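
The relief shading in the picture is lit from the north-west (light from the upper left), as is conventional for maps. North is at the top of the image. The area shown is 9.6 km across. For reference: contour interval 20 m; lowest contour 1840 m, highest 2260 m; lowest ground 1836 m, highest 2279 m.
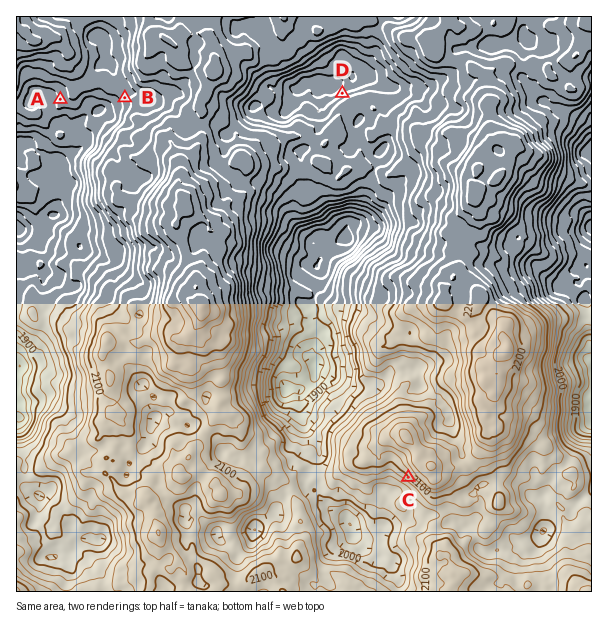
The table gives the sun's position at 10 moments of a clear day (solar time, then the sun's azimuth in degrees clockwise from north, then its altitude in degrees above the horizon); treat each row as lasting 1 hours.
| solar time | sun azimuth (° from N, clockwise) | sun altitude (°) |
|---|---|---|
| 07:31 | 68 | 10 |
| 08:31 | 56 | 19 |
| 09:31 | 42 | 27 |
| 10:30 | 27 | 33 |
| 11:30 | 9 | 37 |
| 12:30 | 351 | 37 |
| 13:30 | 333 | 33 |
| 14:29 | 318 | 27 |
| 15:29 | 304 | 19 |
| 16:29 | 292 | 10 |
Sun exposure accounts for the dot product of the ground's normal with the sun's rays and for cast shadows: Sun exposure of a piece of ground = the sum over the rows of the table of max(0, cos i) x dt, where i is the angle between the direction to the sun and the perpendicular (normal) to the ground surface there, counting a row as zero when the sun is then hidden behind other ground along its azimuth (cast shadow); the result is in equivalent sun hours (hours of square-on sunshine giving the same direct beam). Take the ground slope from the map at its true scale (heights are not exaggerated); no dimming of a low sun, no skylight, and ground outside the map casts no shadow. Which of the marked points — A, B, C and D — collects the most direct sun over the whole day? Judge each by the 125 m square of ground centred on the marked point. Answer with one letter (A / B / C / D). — D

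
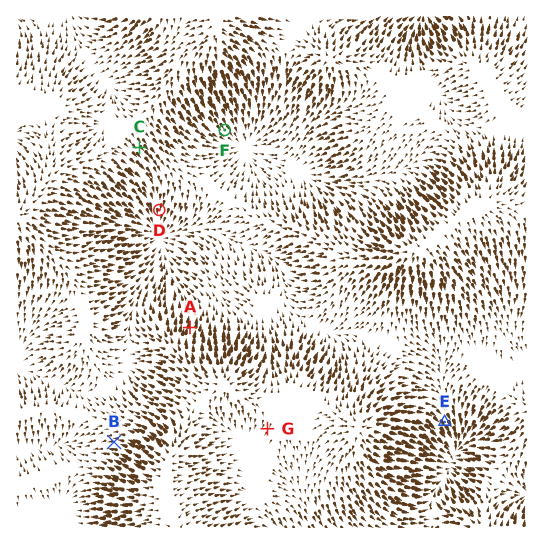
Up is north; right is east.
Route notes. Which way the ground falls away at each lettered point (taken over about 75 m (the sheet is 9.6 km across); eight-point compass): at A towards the N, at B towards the W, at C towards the SE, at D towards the S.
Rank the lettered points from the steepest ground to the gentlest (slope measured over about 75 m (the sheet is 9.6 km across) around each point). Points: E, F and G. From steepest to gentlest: E F G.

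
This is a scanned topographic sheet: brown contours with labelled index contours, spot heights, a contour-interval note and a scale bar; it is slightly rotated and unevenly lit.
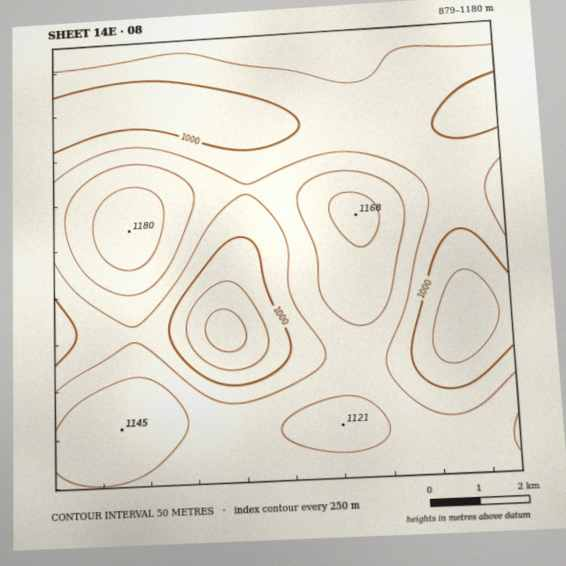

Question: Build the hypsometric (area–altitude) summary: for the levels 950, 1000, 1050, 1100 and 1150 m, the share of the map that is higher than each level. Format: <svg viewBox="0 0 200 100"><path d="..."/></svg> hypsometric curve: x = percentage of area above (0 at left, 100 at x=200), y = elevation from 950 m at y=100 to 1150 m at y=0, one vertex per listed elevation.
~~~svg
<svg viewBox="0 0 200 100"><path d="M191 100l-31-25-56-25-65-25-32-25"/></svg>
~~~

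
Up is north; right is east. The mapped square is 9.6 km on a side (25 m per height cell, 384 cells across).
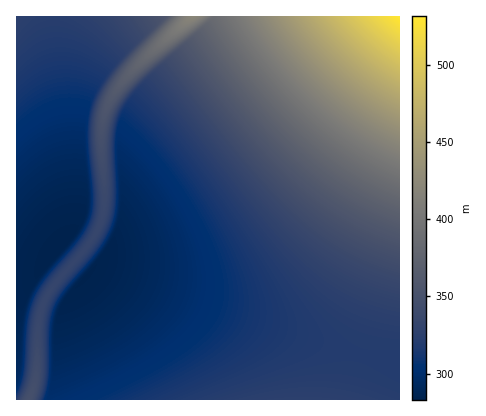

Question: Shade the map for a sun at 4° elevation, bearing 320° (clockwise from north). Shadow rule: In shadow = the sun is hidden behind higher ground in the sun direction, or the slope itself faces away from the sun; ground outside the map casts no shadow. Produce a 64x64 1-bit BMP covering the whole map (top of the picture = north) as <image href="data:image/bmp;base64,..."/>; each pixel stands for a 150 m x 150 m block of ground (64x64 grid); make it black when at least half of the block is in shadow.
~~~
<image width="64" height="64" href="data:image/bmp;base64,Qk0+AgAAAAAAAD4AAAAoAAAAQAAAAEAAAAABAAEAAAAAAAACAAATCwAAEwsAAAIAAAAAAAAA////AAAAAAAcAAAAAAAAAA4AAAAAAAAADgAAAAAAAAAOAAAAAAAAAA4AAAAAAAAADgAAAAAAAAAOAAAAAAAAAAYAAAAAAAAABgAAAAAAAAAGAAAAAAAAAAYAAAAAAAAABwAAAAAAAAAHAAAAAAAAAAcAAAAAAAAAB4AAAAAAAAAHwAAAAAAAAAPAAAAAAAAAA+AAAAAAAAAB8AAAAAAAAAD4AAAAAAAAAPwAAAAAAAAAfgAAAAAAAAA/AAAAAAAAAB8AAAAAAAAAD4AAAAAAAAAHgAAAAAAAAAfAAAAAAAAAA8AAAAAAAAADwAAAAAAAAAHAAAAAAAAAAcAAAAAAAAABwAAAAAAAAADAAAAAAAAAAMAAAAAAAAAAwAAAAAAAAADAAAAAAAAAAMAAAAAAAAAAwAAAAAAAAADAAAAAAAAAAcAAAAAAAAABwAAAAAAAAAHAAAAAAAAAAcAAAAAAAAABwAAAAAAAAAHgAAAAAAAAAeAAAAAAAAAB4AAAAAAAAAHwAAAAAAAAAPgAAAAAAAAA+AAAAAAAAAB8AAAAAAAAAH4AAAAAAAAAPwAAAAAAAAAfgAAAAAAAAA/AAAAAAAAAB+AAAAAAAAAD8AAAAAAAAAH4AAAAAAAAAPwAAAAAAAAAfgAAAAAAAAA/gAAAAAAAAB+AAAAAAAAAB4AAAAAAAAADgAAAAA=="/>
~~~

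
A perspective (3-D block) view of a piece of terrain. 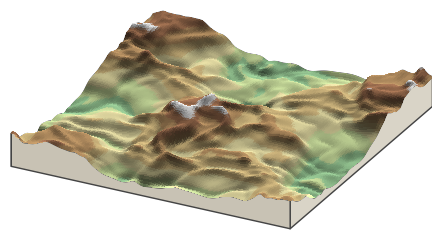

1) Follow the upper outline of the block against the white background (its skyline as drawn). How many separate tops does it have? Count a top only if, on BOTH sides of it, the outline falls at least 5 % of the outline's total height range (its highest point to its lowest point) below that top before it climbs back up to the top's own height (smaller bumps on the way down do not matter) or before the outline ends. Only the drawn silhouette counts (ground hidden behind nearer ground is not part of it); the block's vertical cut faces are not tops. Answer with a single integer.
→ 2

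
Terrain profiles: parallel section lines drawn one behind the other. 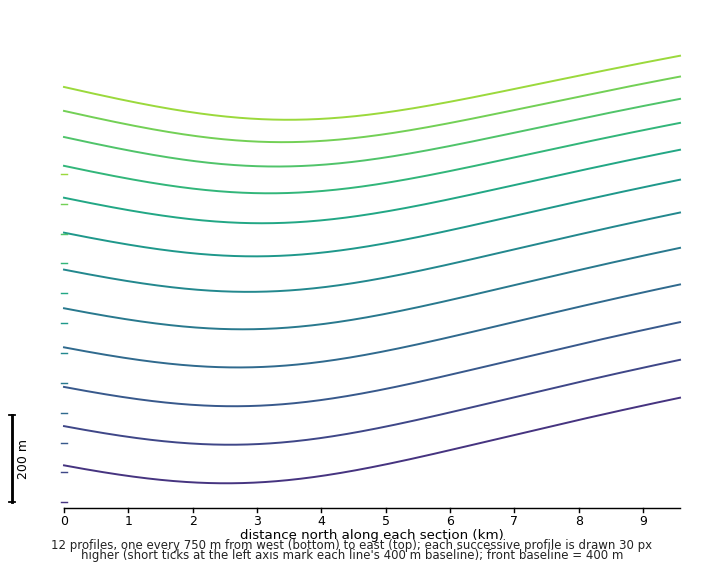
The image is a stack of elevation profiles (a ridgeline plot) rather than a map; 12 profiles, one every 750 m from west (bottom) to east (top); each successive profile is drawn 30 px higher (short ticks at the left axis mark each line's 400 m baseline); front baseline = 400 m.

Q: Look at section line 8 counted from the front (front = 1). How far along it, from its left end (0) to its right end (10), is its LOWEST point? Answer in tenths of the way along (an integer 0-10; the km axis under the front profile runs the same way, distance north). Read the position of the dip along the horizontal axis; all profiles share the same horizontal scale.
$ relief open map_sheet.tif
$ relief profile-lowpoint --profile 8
3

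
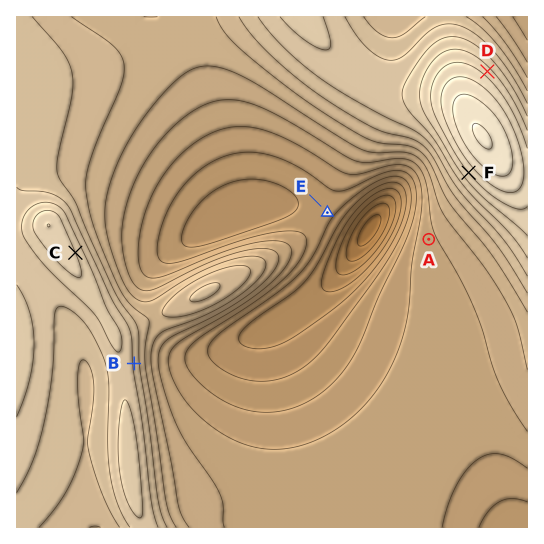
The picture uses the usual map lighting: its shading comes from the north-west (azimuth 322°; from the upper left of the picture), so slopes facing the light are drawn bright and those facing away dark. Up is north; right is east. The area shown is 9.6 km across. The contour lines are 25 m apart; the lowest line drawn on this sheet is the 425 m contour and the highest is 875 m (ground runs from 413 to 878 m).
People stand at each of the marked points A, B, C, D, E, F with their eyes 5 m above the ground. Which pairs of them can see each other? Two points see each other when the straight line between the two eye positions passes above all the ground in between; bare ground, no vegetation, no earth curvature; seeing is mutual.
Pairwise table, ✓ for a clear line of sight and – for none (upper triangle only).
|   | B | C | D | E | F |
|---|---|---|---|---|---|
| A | ✓ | ✓ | – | ✓ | ✓ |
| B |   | – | – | – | ✓ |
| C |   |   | – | ✓ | ✓ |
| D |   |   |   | – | – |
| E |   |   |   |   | ✓ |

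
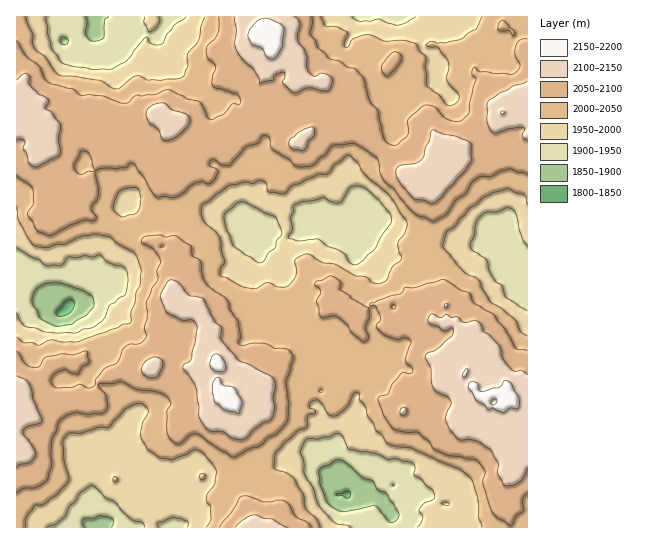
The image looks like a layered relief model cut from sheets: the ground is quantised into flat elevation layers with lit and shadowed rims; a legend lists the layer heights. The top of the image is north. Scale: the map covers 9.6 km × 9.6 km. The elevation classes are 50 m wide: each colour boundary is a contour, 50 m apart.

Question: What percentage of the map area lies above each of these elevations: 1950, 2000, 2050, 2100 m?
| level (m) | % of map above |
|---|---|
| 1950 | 87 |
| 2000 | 69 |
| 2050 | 41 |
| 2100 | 13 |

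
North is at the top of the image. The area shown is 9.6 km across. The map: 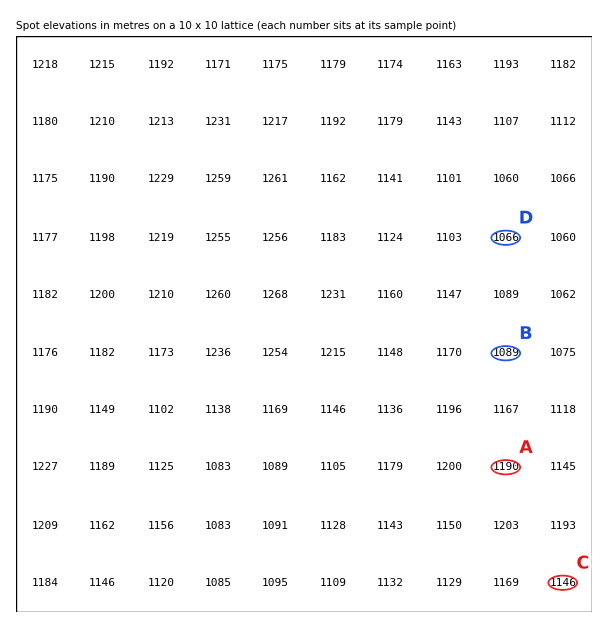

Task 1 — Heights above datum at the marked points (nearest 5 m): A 1190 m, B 1090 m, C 1145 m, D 1065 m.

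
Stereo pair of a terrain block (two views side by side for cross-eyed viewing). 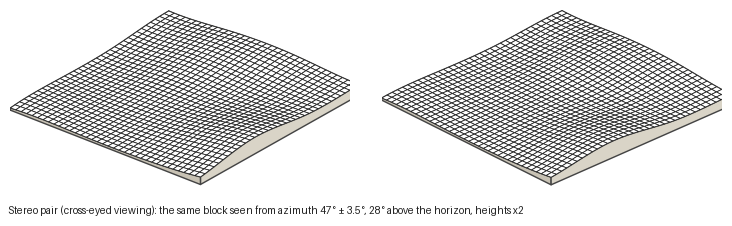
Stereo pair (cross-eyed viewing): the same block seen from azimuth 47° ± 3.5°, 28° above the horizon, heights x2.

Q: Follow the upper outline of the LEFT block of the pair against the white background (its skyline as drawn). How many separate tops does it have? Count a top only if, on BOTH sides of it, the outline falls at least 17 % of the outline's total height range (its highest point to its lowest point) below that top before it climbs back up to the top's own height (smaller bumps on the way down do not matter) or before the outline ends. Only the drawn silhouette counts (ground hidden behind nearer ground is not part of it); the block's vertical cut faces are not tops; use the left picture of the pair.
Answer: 1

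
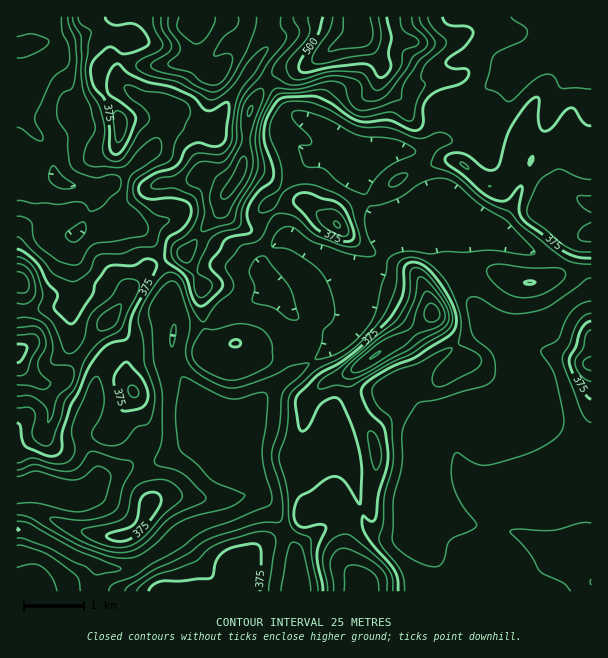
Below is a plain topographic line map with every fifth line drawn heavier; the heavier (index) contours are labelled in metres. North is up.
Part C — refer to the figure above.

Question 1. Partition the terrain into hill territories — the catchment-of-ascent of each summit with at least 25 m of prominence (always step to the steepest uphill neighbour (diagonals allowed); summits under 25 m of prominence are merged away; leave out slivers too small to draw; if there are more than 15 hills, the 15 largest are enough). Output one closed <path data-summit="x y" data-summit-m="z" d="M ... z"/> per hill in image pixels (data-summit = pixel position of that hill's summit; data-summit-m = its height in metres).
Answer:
<path data-summit="362 32" data-summit-m="566" d="M156 152l-6 0-34 29-15 7-9 2-29-8-3 9 0 24 4 16 10 4 7-6 29 1 16-7 12 5 16 17 15 33 3 10 2 38 33-1 27-18 12-3 24-12 5 0 15 20-7 24 0 17 8 21 35-22 28-25 6-10 0-11-6-18-10-18-14-11-24-11-15-10-7 0-16 14-6 11 0 7-2 1-17-7-18-16-18-7-30-23-9 2 2-4 0-40-4-14z"/><path data-summit="432 314" data-summit-m="487" d="M441 206l-19 20-9 6-20 4-18 32-10 2-17 6 12 30 0 11-6 10-34 29-47 30-25 25-13 20 9 27 8 10 9 6 39-12 11-8 27-12 11 19 11 45 7 19 7 7 13 4 14 0 9-9 2-33 8-23-4-36 6-12 12-11 10-4 17 0 19 7 11 0 12-7 14-15 7-12 0-6-13-19-7-17-12-5-8-8-12-24-10-32-2-39-8-16z"/><path data-summit="591 363" data-summit-m="434" d="M591 292l-9 2-12 7-25 25-21 5-20 8 7 17 11 13 2 12-7 12-14 15-12 7-11 0-19-7-17 0-10 4-12 11-6 12 4 47 4 12 10 11 34 19 47 8 42 26 16 0 6-4 13 0z"/><path data-summit="591 234" data-summit-m="430" d="M545 56l-26 11-48 31-21 6-4 9-4 25-22 13-10 1 6 4 10 27 12 23 12 2 12 8 33 13 17 13 18 10 37 13 19 16 5 11 1-221-17-1-14-9z"/><path data-summit="240 171" data-summit-m="483" d="M251 70l-17 22-21 36-25-6-14-14-12 0-2 24-4 14-5 6 5 0 10 10 4 14 0 40-2 3 9-1 30 23 18 7 18 16 18 7 1-8 6-11 13-12 8-3-3-1-18-33 14-12 10-15 20-18 18-2 14 0 3 2 1-2-11-16-10-10-18-10-18-6-7-7-10-18z"/><path data-summit="149 506" data-summit-m="387" d="M236 438l-33 1-15 6-26 15-13 3-15 0-17 9-18 6-12 12-12 6-10 0-23-9-25 1-1 40 11 2 72 36 20 4 13-2 33-20 23-19 15-7 34-10 20-8 8-7-1-12-18-24-5-9-1-11z"/><path data-summit="363 591" data-summit-m="471" d="M338 442l-27 12-11 8-36 12-6-2-4-4-2 0 12 17 1 16 9 11 21 36 3 16 0 27 137 1-1-34-18-25-2-24-4 18-6 8-17 1-13-4-7-7-5-9-8-42-5-13z"/><path data-summit="17 353" data-summit-m="508" d="M71 304l-8 3-47 4 1 177 25-1 23 9 10 0 12-6 11-13-1-10-13-24-4-12 12-27 4-23 6-16-29-24z"/><path data-summit="197 26" data-summit-m="493" d="M267 16l-133 0-4 20-4 6-8 20 0 16 8 10 11 8 25 12 15 1 11 13 25 6 21-36 26-38 10-9z"/><path data-summit="134 392" data-summit-m="404" d="M171 344l-52 5-6 3-10 11-6 12-5 29-12 27 4 12 13 24 2 11 18-6 17-9 15 0 13-3 26-15 15-6 33-2-4-8-45-43-13-24z"/><path data-summit="108 320" data-summit-m="439" d="M129 223l-19 7-29-1-8 10 1 57-4 13 2 27 1 5 10 9 19 16 4-7 13-10 49-3 4-2 2-30-2-26-3-10-18-38-13-12z"/><path data-summit="245 591" data-summit-m="396" d="M264 499l-27 13-30 8-19 9-23 19-33 20-13 2-21-5-2 26 201 1 1-28-3-16z"/><path data-summit="120 123" data-summit-m="415" d="M53 62l-5 0-9 6-13 13 0 17-2 7 1 15 21 26 6 13 2 14 8 9 30 8 16-4 46-37 6-17 2-25-25-11-12-10-11 4-25 16-6 0-11-10-8-18z"/><path data-summit="236 344" data-summit-m="376" d="M275 292l-5 0-24 12-12 3-27 18-30 0-3 2-2 29 9 21 11 15 23 20 21 22 0-8 12-15 25-25 17-11 0-6-7-16 0-17 7-24z"/><path data-summit="530 282" data-summit-m="376" d="M450 208l-4 1 10 10 6 18 0 33 10 32 12 24 16 12 45-12 25-25 12-7 8-3-4-10-19-16-37-13-18-10-17-13-33-13z"/>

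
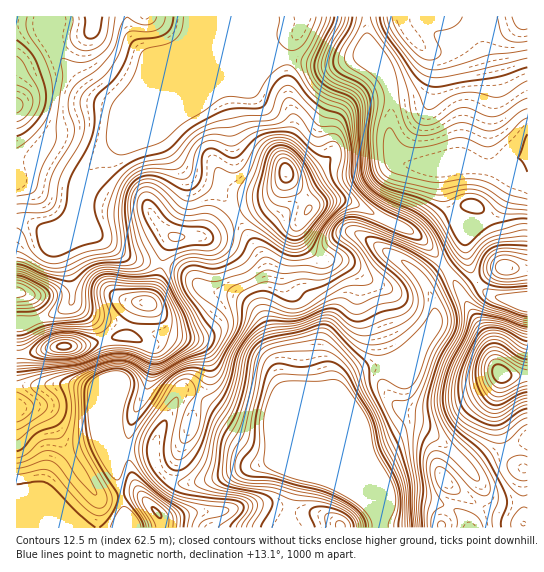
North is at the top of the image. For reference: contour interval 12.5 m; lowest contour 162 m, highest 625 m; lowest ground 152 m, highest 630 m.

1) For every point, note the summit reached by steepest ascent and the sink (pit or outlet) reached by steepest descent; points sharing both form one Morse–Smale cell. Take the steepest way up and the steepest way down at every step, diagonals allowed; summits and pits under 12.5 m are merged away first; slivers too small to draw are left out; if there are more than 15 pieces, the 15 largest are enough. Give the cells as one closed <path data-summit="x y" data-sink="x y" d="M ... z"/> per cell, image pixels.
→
<path data-summit="286 173" data-sink="379 518" d="M287 57l-6 0-19 15-45 19-16 13-23 12-19 18 18 29 14 14 23 12 13 12 34 54 6 15-3 44 13 44 3 21 24 60 7 14 36 36 16 10 15 16 1-24-42-101 10-14 19-8 24-3 17-12 25-26 3-5 0-15-12-28-16-15-22-13-6-6 0-7 7-18-33-17-11-3-16 1-11 3-5 4-22-29-4-14 0-14 8-20 1-13-5-19z"/><path data-summit="146 303" data-sink="379 518" d="M79 211l-12 15-8 20 13 37 0 20 27 24 5 12 8 40 8 19-4 15 0 17 7 19 31 0 2-10 23-45 8-2 22 11 29 20 9 2 26 0 9 4 8 4 20 20-29-70-5-26-9-30-10-17-20-14-35-8-13-13-10-6-17-5-28-4-13-7-33-22z"/><path data-summit="17 106" data-sink="379 518" d="M266 16l-137 0-1 11 7 15 15 15 126 1-35 1-119 49-4 0-24-12-7-6-24-29-12-20 0-25-34 0-1 203 11 2 22 14 13-6 13-11 4-7 1-22 5-14 7-9 23-22 60-25 26-15 16-13 45-19 17-13 1-2-9-10-4-8z"/><path data-summit="501 374" data-sink="379 518" d="M445 267l-21 15 11 25 0 15-6 9-22 22-17 12-24 3-19 8-8 10-2 7 41 98 1-6-14-32 0-11 24-5 17-9 12 0 15 7 12 9 35 38 3 5 0 11-12 21-1 9 57 0 1-151-26-2-3-4-14-38z"/><path data-summit="175 237" data-sink="379 518" d="M173 120l-54 21-27 25-7 9-5 14-1 21 2 8 8 14 32 21 13 7 28 4 17 5 28 22 22 2 16 7 12 9 6 9 8 26 1-5-8-25 0-15 3-8 0-21-3-9-37-60-13-12-23-12-14-14-12-17-6-12z"/><path data-summit="286 173" data-sink="527 149" d="M361 56l-27 8-16 0-30-6 0 41 5 26-9 26 0 14 4 14 22 29 5-4 11-3 16-1 11 3 33 17 10-19 8-32 5-4-11-4-7-14-2-22 3-26-3-16-14-16z"/><path data-summit="402 17" data-sink="527 149" d="M481 16l-114 1 0 21 2 11 10 21 8 8 4 11 1 18-3 34 4 14 5 6 5 3 27 4 49-2-12-7-2-6 22-47 5-20-12-47z"/><path data-summit="17 409" data-sink="379 518" d="M65 384l-43 1-6 2 1 141 69 0-39-39 0-4 15-18 33-19 28 1-11-16-17-43z"/><path data-summit="157 513" data-sink="379 518" d="M154 449l-31 0-7 16 0 10 4 18 2 2 15-2 6 4 16 17 3 14 126-1 0-16 11-38 3-2-29-11-56 19-32 5-14-4-10-9-5-10z"/><path data-summit="65 346" data-sink="379 518" d="M187 392l-8 2-24 51 0 12 2 8 4 6 10 9 14 4 20-3 72-21 26 12 38 11-51-50-17-8-26 0-9-2-29-20z"/><path data-summit="94 17" data-sink="379 518" d="M127 16l-75 1-1 24 12 20 24 30 31 17 15-4 108-45 35-1-126-1-15-15-7-15z"/><path data-summit="65 346" data-sink="527 149" d="M515 160l-6 5-10 3-69 0-9-3-14 0-4 8-7 28-9 18 31 17 28 31 11-8 7-10 1-12-9-19 19 6 14-5 10-10 10-19 7-20z"/><path data-summit="65 346" data-sink="379 518" d="M71 303l-8 6-14 7-20 7-13 0 0 63 49-2 29 5 18 44 5 6-1-26 4-15-8-19-8-40-5-12z"/><path data-summit="525 17" data-sink="527 149" d="M527 16l-46 1-1 22 12 47-5 20-22 47 0 4 14 10 20 1 10-3 10-8 9-2z"/><path data-summit="445 481" data-sink="379 518" d="M418 428l-12 0-17 9-24 5 0 11 14 32 0 29 2 0 8-14 36 0 32 11 8 8 4 8 14-29 0-11-3-5-35-38-12-9z"/>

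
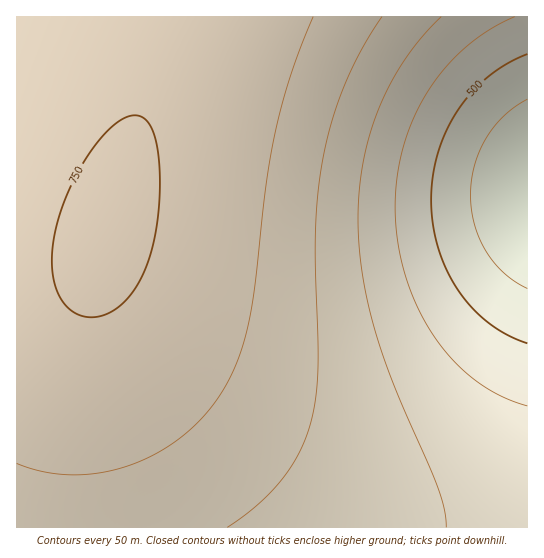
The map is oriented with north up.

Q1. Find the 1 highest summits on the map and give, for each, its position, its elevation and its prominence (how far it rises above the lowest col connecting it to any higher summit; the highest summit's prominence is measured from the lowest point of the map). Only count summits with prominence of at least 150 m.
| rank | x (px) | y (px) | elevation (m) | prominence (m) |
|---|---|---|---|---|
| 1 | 106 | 234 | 755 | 354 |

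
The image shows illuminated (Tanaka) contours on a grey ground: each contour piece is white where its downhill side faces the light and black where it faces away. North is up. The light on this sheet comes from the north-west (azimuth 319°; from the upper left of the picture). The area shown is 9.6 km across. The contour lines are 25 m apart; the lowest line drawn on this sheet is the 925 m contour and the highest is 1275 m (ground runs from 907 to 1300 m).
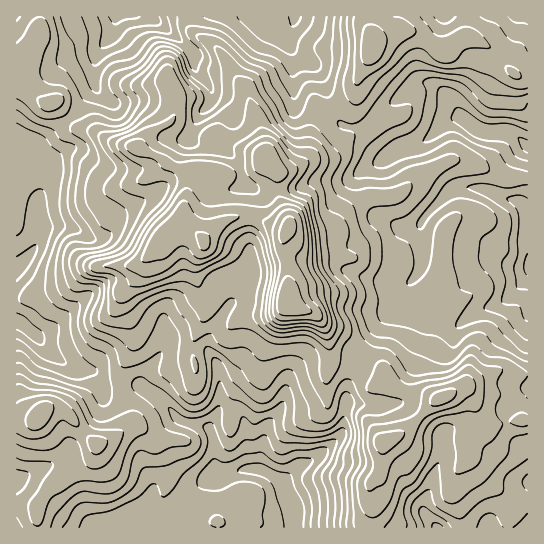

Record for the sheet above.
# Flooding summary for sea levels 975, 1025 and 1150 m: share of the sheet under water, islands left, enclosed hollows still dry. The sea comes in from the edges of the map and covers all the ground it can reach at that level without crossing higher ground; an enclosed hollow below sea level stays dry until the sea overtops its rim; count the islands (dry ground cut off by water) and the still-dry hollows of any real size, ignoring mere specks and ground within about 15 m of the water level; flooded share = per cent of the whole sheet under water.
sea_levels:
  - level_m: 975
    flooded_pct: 11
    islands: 0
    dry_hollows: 0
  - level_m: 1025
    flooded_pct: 31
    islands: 0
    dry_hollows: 0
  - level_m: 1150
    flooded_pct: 88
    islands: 2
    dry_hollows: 0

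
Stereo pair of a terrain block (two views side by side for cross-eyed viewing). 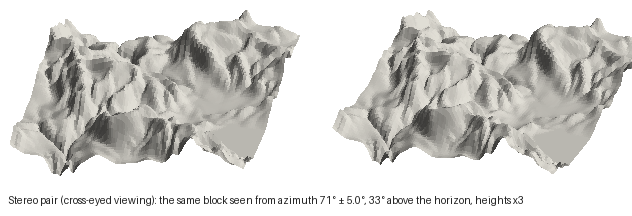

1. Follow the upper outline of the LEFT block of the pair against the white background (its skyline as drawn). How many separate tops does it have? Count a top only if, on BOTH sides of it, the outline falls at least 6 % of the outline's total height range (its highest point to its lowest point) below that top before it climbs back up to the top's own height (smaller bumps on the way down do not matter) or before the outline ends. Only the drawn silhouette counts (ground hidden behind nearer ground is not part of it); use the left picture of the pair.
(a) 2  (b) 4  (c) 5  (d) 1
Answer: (a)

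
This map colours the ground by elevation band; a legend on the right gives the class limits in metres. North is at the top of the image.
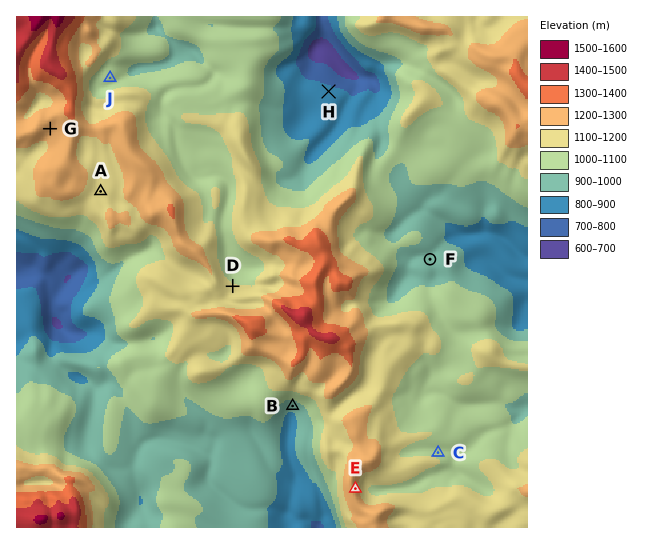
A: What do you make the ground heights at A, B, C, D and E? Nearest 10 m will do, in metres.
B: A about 1170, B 940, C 1070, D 1110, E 1240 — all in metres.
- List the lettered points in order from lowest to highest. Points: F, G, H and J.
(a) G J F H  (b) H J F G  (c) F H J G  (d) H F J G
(d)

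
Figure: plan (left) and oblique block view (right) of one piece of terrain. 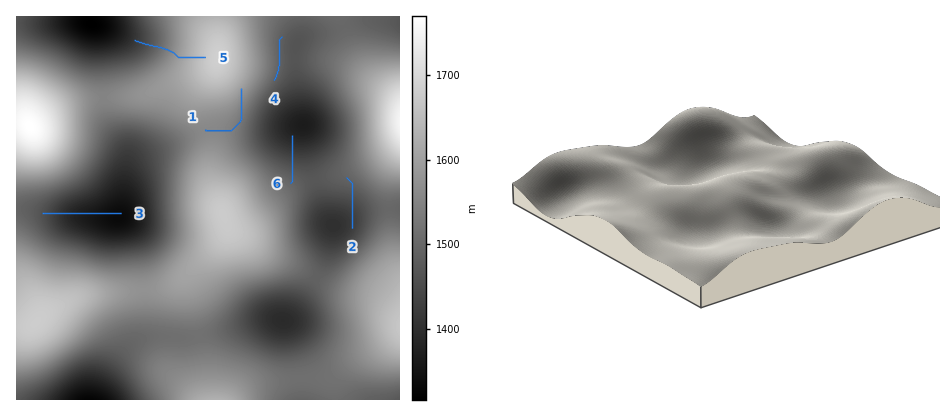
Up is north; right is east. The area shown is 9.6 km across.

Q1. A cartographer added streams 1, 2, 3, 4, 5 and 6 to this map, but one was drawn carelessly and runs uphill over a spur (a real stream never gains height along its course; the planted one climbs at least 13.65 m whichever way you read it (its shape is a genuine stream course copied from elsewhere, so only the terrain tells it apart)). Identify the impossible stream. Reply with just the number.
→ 1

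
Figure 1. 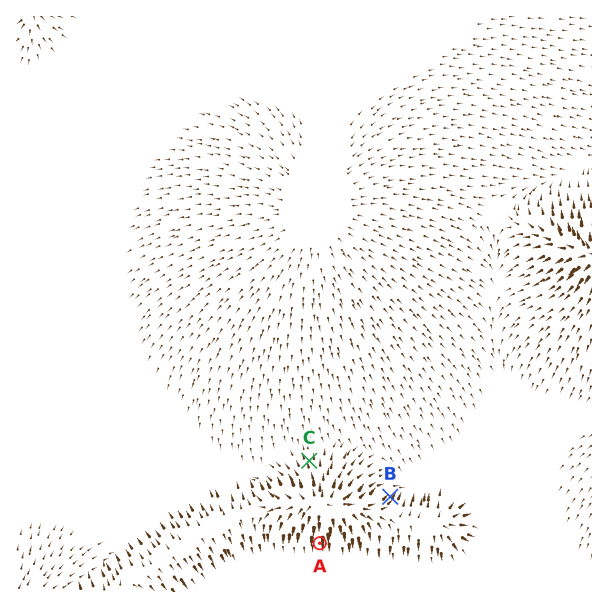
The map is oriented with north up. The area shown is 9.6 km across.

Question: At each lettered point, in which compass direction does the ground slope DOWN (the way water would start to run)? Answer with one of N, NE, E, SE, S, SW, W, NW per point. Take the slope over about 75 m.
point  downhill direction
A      S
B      NE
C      N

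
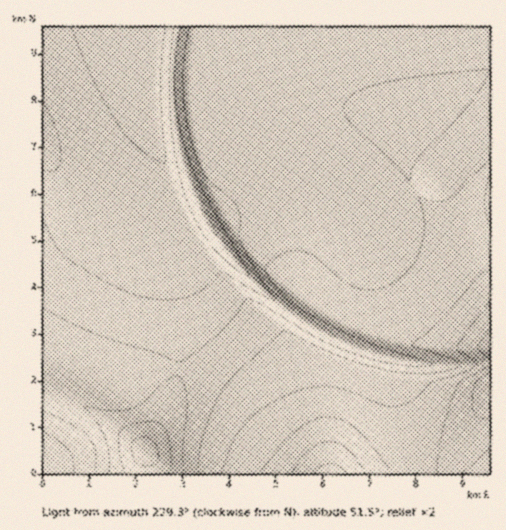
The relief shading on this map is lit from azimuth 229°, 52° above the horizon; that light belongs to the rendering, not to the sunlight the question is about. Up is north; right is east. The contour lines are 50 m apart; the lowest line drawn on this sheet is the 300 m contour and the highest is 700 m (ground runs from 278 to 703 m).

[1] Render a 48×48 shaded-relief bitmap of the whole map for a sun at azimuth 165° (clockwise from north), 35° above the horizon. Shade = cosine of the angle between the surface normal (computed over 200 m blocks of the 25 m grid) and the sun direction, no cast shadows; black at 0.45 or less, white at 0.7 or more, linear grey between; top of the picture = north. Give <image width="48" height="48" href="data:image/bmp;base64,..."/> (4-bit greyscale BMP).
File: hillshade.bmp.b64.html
<image width="48" height="48" href="data:image/bmp;base64,Qk32BAAAAAAAAHYAAAAoAAAAMAAAADAAAAABAAQAAAAAAIAEAAATCwAAEwsAABAAAAAAAAAAAAAAABEREQAiIiIAMzMzAERERABVVVUAZmZmAHd3dwCIiIgAmZmZAKqqqgC7u7sAzMzMAN3d3QDu7u4A////AIh3ZUV6zcqYmZmaqqq8zcy5mIiIiIdlVZiHZVVpu7qZmZmZqqq8zcy6mZmZiIdlVJmYh2ZWd4iZqZmZqqq8zMy6mZmZmId2VJmqmYZDNFeaqpmZmqq7zMy6mZmZmYh2VKu7uoUgAUeaqqmZmqq7zMu6qZmZmZiGVMzMuXQQAUaJqqqZqqq7vMu6qZmZmZmHVN3Ll1MQEkZ5qqqqqqqru7u6qZmZmqmYZMuodUQzM0V4mqqqqqqru7uqqZmZqqqpdah2VVVVVFV4maqqqqqqu7uqqZmZqqqql2VVVnd3ZmZ4maqqqqqqqqqqqaqrzd7u3FVWd4iId3d4iaqqqqqqqqqqvN7//////1Z3iJmZiIeImaqqqpmZqqrN////7d3e/3iJmZmZmYiImaqqqZmZms7//bhkMiIzRYmZmZmZmZmZmaqqqZmZvf/rdCESNEVmd5mZmZmZmZmZmaqqmZms78lSEkV4iaq7zJmZmZmZmZmZqqqqmZveyEEkaJmZqqq7zZmZmZmZmaqqqqqqms3aQSR4mZmZmqq7zZmZmZmZmZqqqqqqrOxyFGiZmZmZmaqrvJmZmZmZmZmaqqqr38YSV4mZmZmZmZqqvJmZmZmZmZmZmqqt/FJHiIiZmZmZmZmqu4mZmZmZmZmZmZrexjaJmIiJmZmZmZmaq4mZmZmZmZmZmZzsZHmpmYiIiIiJmZmZq4iZmYiIiIiIma3GR6qpmYiIiIiIiJmZqoiJiIiIiIiIicxzeqqpmYiIiIiIiIiZmoiIiIiIiIiIisg2mqqpmYiIiIiIiIiImYiIiIiId3d3i6RImZmZmIiIiIiIiIiIiYiIiIh3d3d3mlN4iZmZiIiHd3eIiIiIiIiIiIh3d3d3mDV4iIiIiId3d3d3eIiIeJiIiId3d3dolDd3eIiIiHd3d3d3iZmHd5mIiHd3d3Z4c1d3d3d3d3d3d3d3msyod5mIiHd3d2Z4U2d3d3d3d3d3d3d3mrzKdpmIh3d3dmZ4RXZ3d3d3d3d3d3d3eJq8l5mIh3d3dmZ2RmZnd3d3d3d3d3d2VXiruZiId3d3dmZ1V2Znd3d3d3d3d3d2M1eau5iId3d3d2Z1Z2Z3d3d3d3d3d3d3UzV5q4h3d3d3d2Z1d3d3d3d3d3d3d3d3dDRXmnd3d3d3d2Z2d3d3d3d3d3d3d3d3d0NGeXd3d3d3d2Z3d3d3d3d3d3d3d3d4iHQ0Z3d3d3d3d2Z3h3d3d3d3d3d3d4iIiIdDRnd3d3d3d1Z4h3d3d3d3d3d4iIiIiIh0NGd3d3d3d1aIh3d3d3d4iIiIiIiIiIiHQ2d3d3d3d1aZh3d4iIiIiIiIiIiIiIiIdHd3d3d3d1aZiIiIiIiIiIiIiIiIiIiIhnd3d3d3h1WqiIiIiIiIiIiIiIiIiIiIiHd3d3eIh1WqiIiIiIiIiIiIiIiIiIiIiHd3d3iIh1SriIiIiIiIiIiIiIiIiIiIiHd3d4iIiFObmIiIiIiIiIiIiIiIiIiIiHd3d4iIiGOcmIiIiIiIiIiIiIiIiIiIiA=="/>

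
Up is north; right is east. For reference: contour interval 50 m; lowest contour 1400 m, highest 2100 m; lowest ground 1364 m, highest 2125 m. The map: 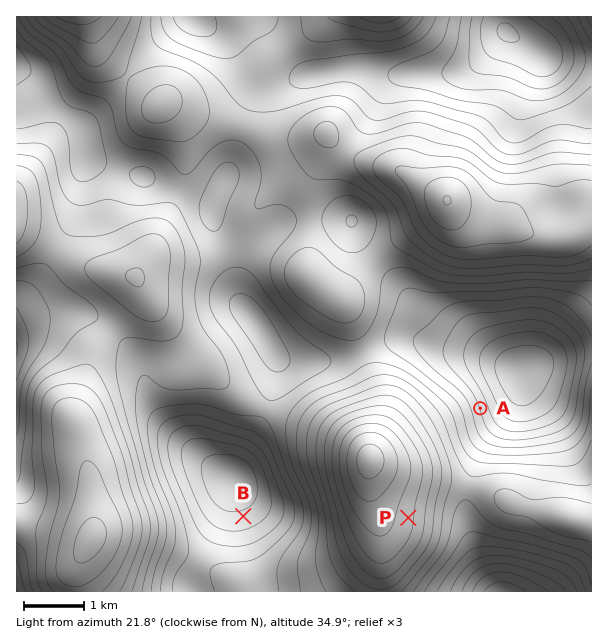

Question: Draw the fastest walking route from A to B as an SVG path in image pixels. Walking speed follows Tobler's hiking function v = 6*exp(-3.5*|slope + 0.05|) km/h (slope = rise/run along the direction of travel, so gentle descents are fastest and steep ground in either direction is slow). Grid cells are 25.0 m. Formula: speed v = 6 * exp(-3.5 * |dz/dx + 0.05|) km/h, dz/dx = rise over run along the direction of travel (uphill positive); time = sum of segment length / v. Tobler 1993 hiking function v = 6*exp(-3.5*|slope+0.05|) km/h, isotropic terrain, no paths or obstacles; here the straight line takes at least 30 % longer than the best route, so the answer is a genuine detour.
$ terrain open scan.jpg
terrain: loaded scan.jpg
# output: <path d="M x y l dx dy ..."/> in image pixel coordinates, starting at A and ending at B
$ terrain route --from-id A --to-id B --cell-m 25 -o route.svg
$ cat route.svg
<path d="M480 408l-10-10-69-35-36 0-72 36-17 17-4 9 0 69-6 12-5 4-12 6-6 0"/>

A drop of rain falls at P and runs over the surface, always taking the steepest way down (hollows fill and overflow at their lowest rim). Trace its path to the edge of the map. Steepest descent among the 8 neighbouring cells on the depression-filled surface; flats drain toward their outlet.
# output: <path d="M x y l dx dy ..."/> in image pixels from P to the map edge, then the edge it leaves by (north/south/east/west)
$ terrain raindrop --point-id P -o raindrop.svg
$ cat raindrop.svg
<path d="M408 518l50 0 10 10 0 5 2 1 1 8 3 4 0 3 5 9 3 3 1 5 3 3 5 10 3 3 3 9"/>
exit: south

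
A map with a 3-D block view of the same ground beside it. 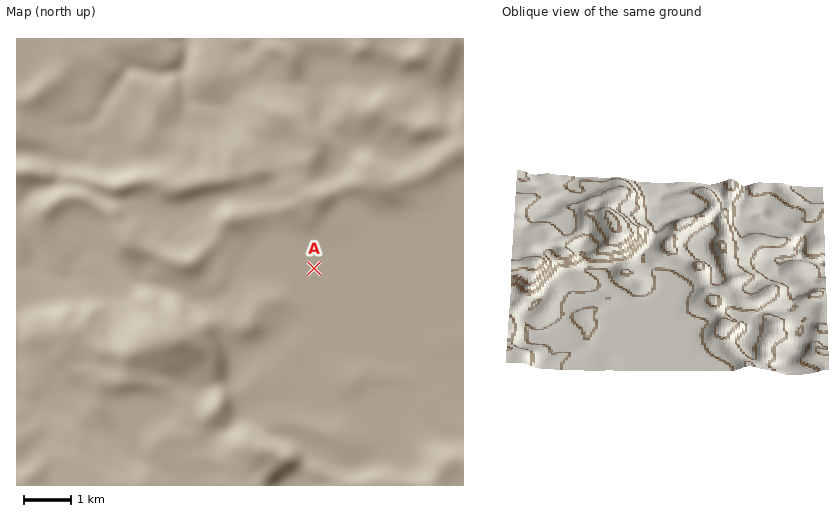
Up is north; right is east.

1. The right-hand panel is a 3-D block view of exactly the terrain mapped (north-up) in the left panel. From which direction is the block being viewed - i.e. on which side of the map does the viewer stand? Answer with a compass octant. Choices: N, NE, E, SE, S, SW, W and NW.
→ E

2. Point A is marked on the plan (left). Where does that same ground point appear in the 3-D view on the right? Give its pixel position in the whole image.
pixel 664 305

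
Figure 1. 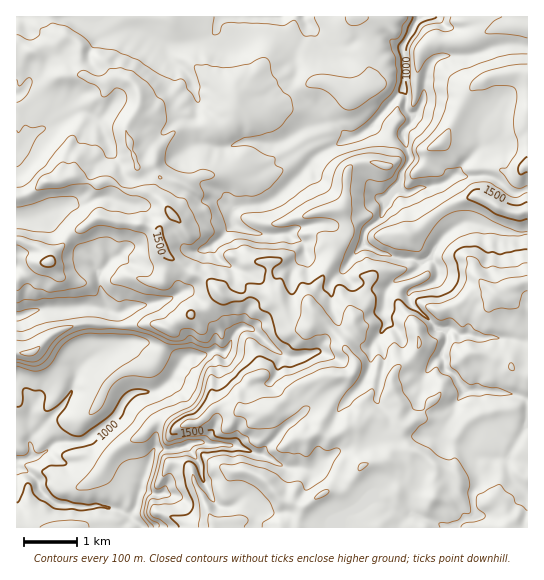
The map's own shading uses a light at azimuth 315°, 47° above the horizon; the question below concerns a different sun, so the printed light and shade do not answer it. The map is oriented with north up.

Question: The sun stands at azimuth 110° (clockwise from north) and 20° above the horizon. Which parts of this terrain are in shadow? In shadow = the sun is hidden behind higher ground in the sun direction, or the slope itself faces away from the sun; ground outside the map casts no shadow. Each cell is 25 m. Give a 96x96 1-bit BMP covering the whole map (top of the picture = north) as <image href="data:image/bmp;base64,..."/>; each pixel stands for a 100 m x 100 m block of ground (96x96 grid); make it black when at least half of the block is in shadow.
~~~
<image width="96" height="96" href="data:image/bmp;base64,Qk2+BAAAAAAAAD4AAAAoAAAAYAAAAGAAAAABAAEAAAAAAIAEAAATCwAAEwsAAAIAAAAAAAAA////AAAAAAAAAAH4MAAAAAAAAAAAAAPA8ACAAAAAAAAAAA/B8AAAAAAAAAAAAB/D8AAAAAAAAAAAAD/f4AAAAAAAAAAAAH//5AACAAAAAAAGAP//zAADgAAAAADMAD//3AADwAAAAADMAA//nAABwAAAAACIAA/vuAAA4AAAAAAAAA//uAAAYAAAAAAAAA/3uAAAMAAAAAAcAA/z/MAAEAAAAAAMAY///sAAAAAAAAADAcf//8MAAAAAAAAAA+D//8HAAAAAAAAAB/Bw8GDgAAAAAAAAA/x4DADgAAAAAAAAAf/8DiAwAAAAAAAAAP//ByAAAAAAAAAAAH//gwAAAAAAAAAAAH//4YAAAAAAAAAAAH//8YAAAAAAAAAAAH//+IAAAAAAAAAAAD///4AAAAAAAAAAAB///4BAAAgAAAAAAA///8DAAAwAAAAAAAP//+D4AAwAAAAAAAB///D+AAwAEAAAAAAf//j/gCwAAAAAAAAf//h/5i4AwAAAAAAP//h/7DYA4AAAAAAH//B/8BQB4AAAAAAD//AAeAThwAAwAAAAB/AAeADg0AB4AAAAQeOAMATg0AD8AAAAAOeAAA3gQAD/AAAAAC4AAAPgAAD/4APAAAcAAAfAAADh8B/YAAAAAAfGAAAAAB//AAAEAAYMAAAAAAf/AAAOAAA8AAAAAAD/AAAeCAZ5wAAAAAAPAAAcEAZ/8AAAAAAAAAAcEAI/+AAAAIAAAAAAEAAP+AAAAYAAAAABAAAH/AAAAeAAAAABBgAz/AAAAPAAAAABBwAb+ADgAGAAAAABgwAP+ADwAAAAAgABA4AH8AAAAADABwADAcAH8AAAAAPgD8ADAAAD8AAAAAfAD8DLgEAD4AAAgAPAA4AAAGAAwAAAgADAAAAcAHAAAAAAcAAAAAAAAHwAAAAAeAAAAAAAAD8AAAAAPgAAAAD4AA8AAAAAHgAwAAD/AA8AAAAADgAwAAH/wAcAAAMAAAAAAAD/4ANz4AcAAAAAAAA8OAB//AZgAAAAAAAAeAAf/AD4AAAAAAAA+ACH/gD4AAAAAAAB+AHA/gD+AAAAAAAB/ADAAAz+AAAAAAAD/ADgAA5/AAAAAAAD/gBwAB4/AAAAAAAB/4BwAB8fgBAAAAAA/8DwAB8HgDAAAAAAP+D4AA4DwHAAAAAAAgH+AAIBwHAAAAAAAAP/AAAAAHAAAAAAAAH/AAAAAPAAAAAAABD/gAAAAPgAAAAAAAh/gAAAAHgAAAAAAAx/wAIAABwAAAAAAAb/wAYAABwAAAAAAAN/wAIAAA4AAAAAAAH/wAAAAAQAAAAAAADvgAAAAAAAAAAAAADuAAAAAAAAAAAAAADvAAAAAAAAAAAAAADmAAAAAAAAAAAAAADmAgAAAAAAAAAAAADmBgAAAAAAAAAAAAHiAAAAAAAAAAAAAAHgAAAAAAAAAAAAAAHgAAAAAAAAAAAAAAHwAAAAAAAAAAAAAAH4AAAAAAAAAAAAAAD4AAAAAAAAAAAAAAB8QAAAAAAAAAAAAAB+gAAAAAAAAAAgAAA/wAA="/>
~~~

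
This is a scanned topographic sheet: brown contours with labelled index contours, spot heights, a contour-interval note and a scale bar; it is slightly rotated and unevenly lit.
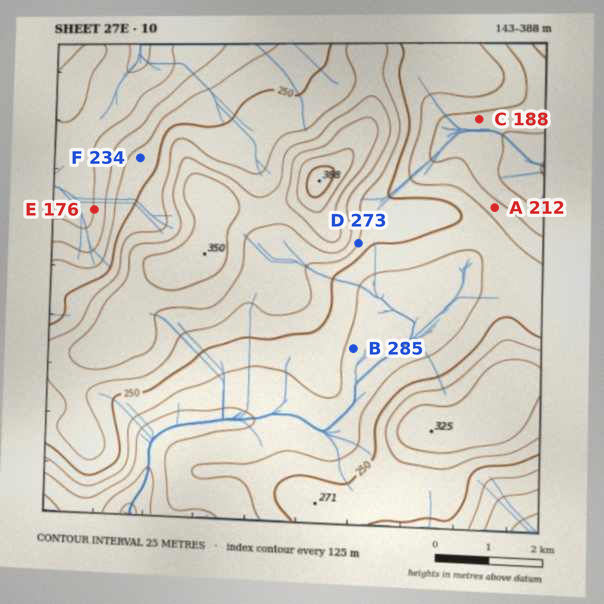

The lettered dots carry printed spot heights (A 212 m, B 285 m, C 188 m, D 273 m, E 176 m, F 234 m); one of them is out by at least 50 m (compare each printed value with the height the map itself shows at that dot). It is B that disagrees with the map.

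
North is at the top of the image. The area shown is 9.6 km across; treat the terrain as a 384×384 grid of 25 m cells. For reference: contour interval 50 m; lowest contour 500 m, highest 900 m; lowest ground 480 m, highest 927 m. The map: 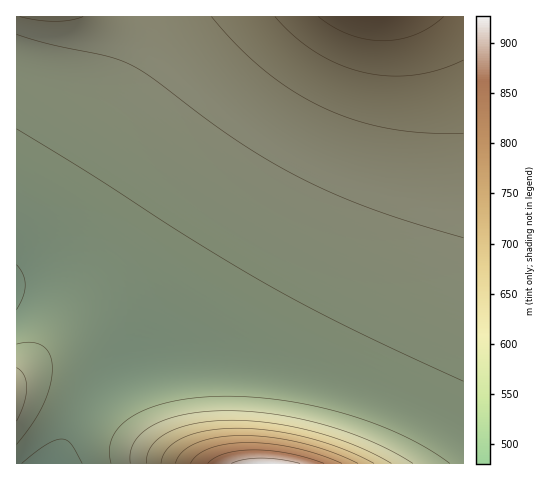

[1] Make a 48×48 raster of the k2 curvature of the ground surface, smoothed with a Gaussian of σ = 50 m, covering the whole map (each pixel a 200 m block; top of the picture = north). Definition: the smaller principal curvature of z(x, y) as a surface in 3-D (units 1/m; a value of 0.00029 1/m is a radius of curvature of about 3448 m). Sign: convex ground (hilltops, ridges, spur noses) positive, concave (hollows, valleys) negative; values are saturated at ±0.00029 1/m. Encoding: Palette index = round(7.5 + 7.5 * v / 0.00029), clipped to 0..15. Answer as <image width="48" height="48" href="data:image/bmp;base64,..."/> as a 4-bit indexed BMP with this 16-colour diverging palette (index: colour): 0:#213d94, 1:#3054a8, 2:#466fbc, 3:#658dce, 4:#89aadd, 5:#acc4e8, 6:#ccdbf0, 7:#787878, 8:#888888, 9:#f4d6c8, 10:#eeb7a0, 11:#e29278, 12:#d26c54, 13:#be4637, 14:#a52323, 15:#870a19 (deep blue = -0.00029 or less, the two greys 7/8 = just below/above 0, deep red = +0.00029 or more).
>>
<image width="48" height="48" href="data:image/bmp;base64,Qk32BAAAAAAAAHYAAAAoAAAAMAAAADAAAAABAAQAAAAAAIAEAAATCwAAEwsAABAAAAAAAAAAlD0hAKhUMAC8b0YAzo1lAN2qiQDoxKwA8NvMAHh4eACIiIgAyNb0AKC37gB4kuIAVGzSADdGvgAjI6UAGQqHACNEVVVWZmZneIiZmZmZmZmYdlQiERIjRCI0RVVVZmZnd4iImZmZmZhlQhEAARI0RTIzRFVVVmZmZ3d4iIiHdkMhAAAAASNFVjMzREVVVVVVVWZmZVRDIQAAAAABIzRWZkQzNEVVVVVUREQzMiEAAAAAAAESNFVmd1RERERVVURDMyIRAAAAAAAAASM0VWZ3d2VUREVVVEQzMiEQAAAAAAASI0RWZnd3d2ZVVVVVVURDMiEREQEREiM0RVZnd3d3d2ZmVVVVVVVEQzMyIjMzREVWZmd3d3d3d2ZmZmZmZlVVVEREREVVVmZnd3d3d3d3d2ZmZmZmZmZmZmZmZmZmZ3d3d3d3d3d3d2ZmZmZnd3d3dmZ3d3d3d3d3d3d3d3d3d1ZmZmZ3d3d3d3d3d3d3d3d3d3d3d3d3d1ZmZnd3d3d3d3d3d3d3d3d3d3d3d3d3d1ZmZ3d3d3d3d3d3d3d3d3d3d3d3d3d3d1ZmZ3d3d3d3d3d3d3d3d3d3d3d3d3d3d1Zmd3d3d3d3d3d3d3d3d3d3d3d3d3d3d1Zmd3d3d3d3d3d3d3d3d3d3d3d3d3d3d2Zmd3d3d3d3d3d3d3d3d3d3d3d3d3d3d2Znd3d3d3d3d3d3d3d3d3d3d3d3d3d3d3d3d3d3d3d3d3d3d3d3d3d3d3d3d3d3d3d3d3d3d3d3d3d3d3d3d3d3d3d3d3d3d3d3d3d3d3d3d3d3d3d3d3d3d3d3d3d3d3d3d3d3d3d3d3d3d3d3d3d3d3d3d3d3d3d3d3d3d3d3d3d3d3d3d3d3d3d3d3d3d3d3d3d3d3d3d3d3d3d3d3d3d3d3d3d3d3d3d3d3d3d3d3d3d3d3d3d3d3d3d3d3d3d3d3d3d3d3d3d3d3d3d3d3d3d3d3d3d3d3d3d3d3d3d3d3d3d3d3d3d3d3d3d3d3d3d3d3d3d3d3d3d3d3d3d3d3d3d3d3d3d3d3d3d3d3d3d3d3d3d3d3d3d3d3d3d3d3d3d3d3d3d3d3d3d3d3d3d3d3d3d3d3d3d3d3d3d3d3d3d3d3d3d3d3d3d3d3d3d3d3d3d3d3d3d3d3d3d3d3d3d3d3d3d3d3d3d3d3d3d3d3d3d3d3d3d3d3d3d3d3d3d3d3d3d3d3d3d3d3d3d3d3d3d3d3d3d3d3d3d3d3d3d3d3d3d3d3d3d3d3d3d3d3d3d3d3d3d3d3d3d3d3d3d3d3d3d3d3d3d3d3d3d3d3d3d3d3d3d3d3d3d3d3d3d3d3d3d3d3d3d3d3d3d3d3d3d3d3d3d3d3d3d3d3d3d3d3d3d3d3d3d3d3d3d3d3d3d3d3d3d3d3d3d3d3d3d3d3d3d3d3d3dmZmd3d3d3d3d3d3d3d3d3d3d3d3d3d2ZmZmZnd3d3d3d3d3d3d3d3d3d3d3d3d1VVVVZmd3d3d3d3d3d3d3d3d3d3d3d3dzNERVVmZ3d3d3d3d3d3d3d3d3d3d3d3dyIzRFVmZnd3d3d3d3d3d3d3d3d3d3d3dxIzRFVmZnd3d3d3d3d3d3Z3d3d3d3d3dw=="/>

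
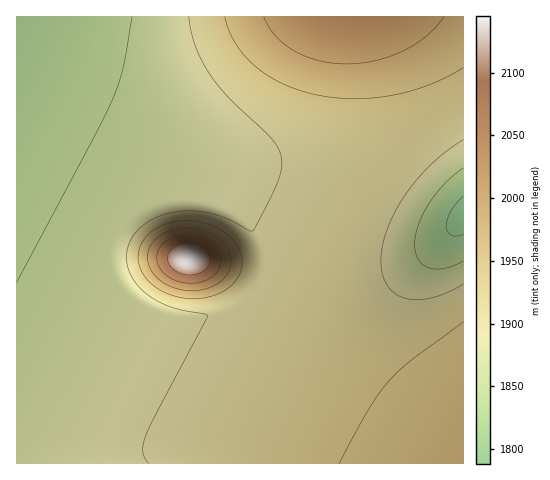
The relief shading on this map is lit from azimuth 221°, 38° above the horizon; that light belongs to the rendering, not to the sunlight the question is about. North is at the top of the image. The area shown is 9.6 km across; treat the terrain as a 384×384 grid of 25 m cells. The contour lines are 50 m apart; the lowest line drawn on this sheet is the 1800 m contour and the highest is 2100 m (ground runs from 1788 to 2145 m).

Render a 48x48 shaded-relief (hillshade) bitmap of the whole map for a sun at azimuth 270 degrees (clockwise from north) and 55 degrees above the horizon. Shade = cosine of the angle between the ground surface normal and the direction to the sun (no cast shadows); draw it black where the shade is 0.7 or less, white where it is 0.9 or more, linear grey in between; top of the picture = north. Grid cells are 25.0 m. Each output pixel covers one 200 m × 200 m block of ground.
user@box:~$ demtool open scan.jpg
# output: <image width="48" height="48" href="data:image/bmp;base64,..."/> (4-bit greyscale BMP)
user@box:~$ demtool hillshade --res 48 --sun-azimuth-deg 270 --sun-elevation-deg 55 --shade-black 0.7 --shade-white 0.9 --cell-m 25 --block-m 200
<image width="48" height="48" href="data:image/bmp;base64,Qk32BAAAAAAAAHYAAAAoAAAAMAAAADAAAAABAAQAAAAAAIAEAAATCwAAEwsAABAAAAAAAAAAAAAAABEREQAiIiIAMzMzAERERABVVVUAZmZmAHd3dwCIiIgAmZmZAKqqqgC7u7sAzMzMAN3d3QDu7u4A////AJmZmZmZmZmZmZmZmZmZmZmZmZmZmZmZmZmZmZmZmZmZmZmZmZmZmZmZmZmZmZmZmZmZmZmZmZmZmZmZmZmZmZmZmZmZmZmZmZmZmZmZmZmZmZmZmZmZmZmZmZmZmZmZmZmZmZmZmZmZmZmZmZmZmZmZmZmZmZmZmZmZmZmZmZmZmZmZmZmZmZmZmZmZmZmZmZmZmZmZmZmZmZmZmZmZmZmZmZmZmZmZmZmZmZmZmZmZmZmZmZmZmZmZmZmZmZmZmZmZmZmZmZmZmZmZmZmZmZmZmZmZmZmZmZmZmZmZmZmZmZmZmZmZmZmZmZmZmZmZmZmZmZmZmZmZmZmZmZmZmZmZmZmZmZmqmZmZmZmZmZmZmZmZmZmZmZmZmZmZmZqqqpmZmZmZmZmZmZmZmZmZmZmZmZmZmaqqqpmZmZmZmZmZmZmZmZmZmZmZmZmZmZqqqpmZmZmZmZmZmZmZmZmZmZmZmZmZmZqqqpmZmZmZmZmZmZmZmZmZmZmZmZmZmZqqqpmZmZmZmZmqqpmZmZmZmZmZmZiIiZmqqpmZmZmZmaq7qYdmeJmZmZmZmYiIiJmqqpmZmZmZmrzcuXVDRXmZmZmZmYiIiImaq5mZmZmZq97uynUhEleZmZmZmYh3d4iaq5mZmZmZrf//64UgADaJmZmZmYh3d3iJqpmZmZmavv///JUQACWJmZmZmYh3ZmeJqpmZmZmavv///IUQACWJmZmZmYh2ZmZ4mpmZmZmavf//2nQQADeZmZmZmYh2ZVZnmZmZmZmZrO/tuWMQE2iZmZmZmYh3ZVVniZmZmZmZqs3cqGQzRomZmZmZmZiHZVVWeJmZmZmZmqu7qHZmiZmZmZmZmZiHZlRVZ5mZmZmZmZqqqZmZmZmZmZmZmZmIdlVFZpmZmZmZmZmZmZmZmZmZmZmZmZmIdmVVVpmZmZmZmZmZmZmZmZmZmZmZmZmYh2ZVVZmZmZmZmZmZmZmZmZmZmZmZmZmZiHZlVZmZmZmZmZmZmZmZmZmZmZmZmZmZmHdmZZmZmZmZmZmZmZmZmZmZmZmZmZmZmId2ZpmZmZmZmZmZmZmZmZmZmZmZmZmZmYiHd5mZmZmZmZmZmZqqqqqqqZmZmZmZmZiId5mZmZmZmZmZmqqqqqqqqpmZmZmZmZmIiJmZmZmZmZmaqqqqqqqqqpmZmZmZmZmYiJmZmZmZmZmqqqqqqqqqqqmZmZmZmZmZiJmZmZmZmZqqqqqqqqqqqqmZmZmZmZmZmZmZmZmZmaqqqqqqqqqqqqmZmZmZiIiZmZmZmZmZmqqqqqqqqqqqqqqZmZmIiIiIiJmZmZmZqqqqqqq7u7uqqqqZmZiIiIiIiJmZmZmZqqqqqqu7u7u6qqqZmZiIiIiIiJmZmZmaqqqqq7u7u7u7qqqZmZiIiIiIiJmZmZmaqqqqu7u7u7u7qqqpmZiIiHd3iJmZmZmqqqqqu7u7u7u7qqqpmZmIiHd3d5mZmZmqqqqru7u8y7u7qqqpmZmIiHd3d5mZmZmqqqqru7vMzLu7qqqpmZmIiHd3dw=="/>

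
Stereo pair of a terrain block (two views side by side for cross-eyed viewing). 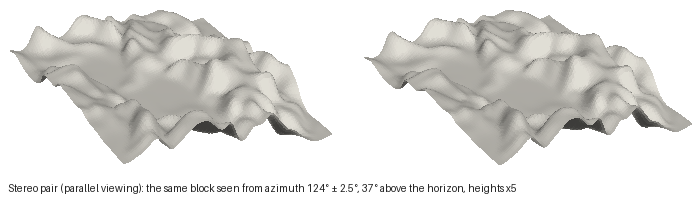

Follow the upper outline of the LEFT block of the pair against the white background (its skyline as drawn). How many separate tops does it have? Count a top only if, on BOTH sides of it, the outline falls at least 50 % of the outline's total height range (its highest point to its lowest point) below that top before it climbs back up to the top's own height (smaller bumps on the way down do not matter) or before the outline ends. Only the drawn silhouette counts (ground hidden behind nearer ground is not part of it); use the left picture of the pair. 0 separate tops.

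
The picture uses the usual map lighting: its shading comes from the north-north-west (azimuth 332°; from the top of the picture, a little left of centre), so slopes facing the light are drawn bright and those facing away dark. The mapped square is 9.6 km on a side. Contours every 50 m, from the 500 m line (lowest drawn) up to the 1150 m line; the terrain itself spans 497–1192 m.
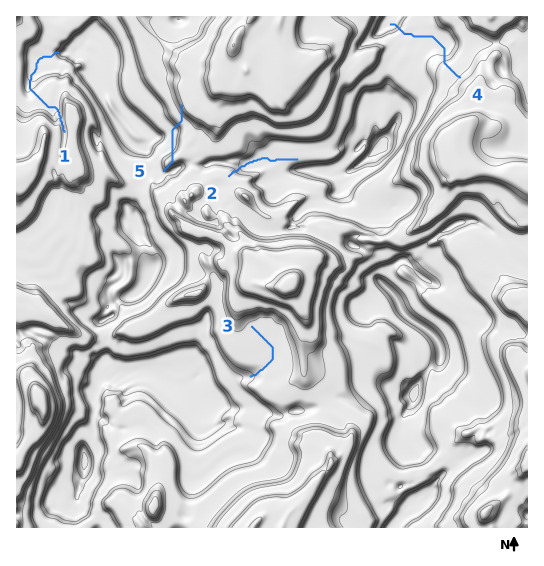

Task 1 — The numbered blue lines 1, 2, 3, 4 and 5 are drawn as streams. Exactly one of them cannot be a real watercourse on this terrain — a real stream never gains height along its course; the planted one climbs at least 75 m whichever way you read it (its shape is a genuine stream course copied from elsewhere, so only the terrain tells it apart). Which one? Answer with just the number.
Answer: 5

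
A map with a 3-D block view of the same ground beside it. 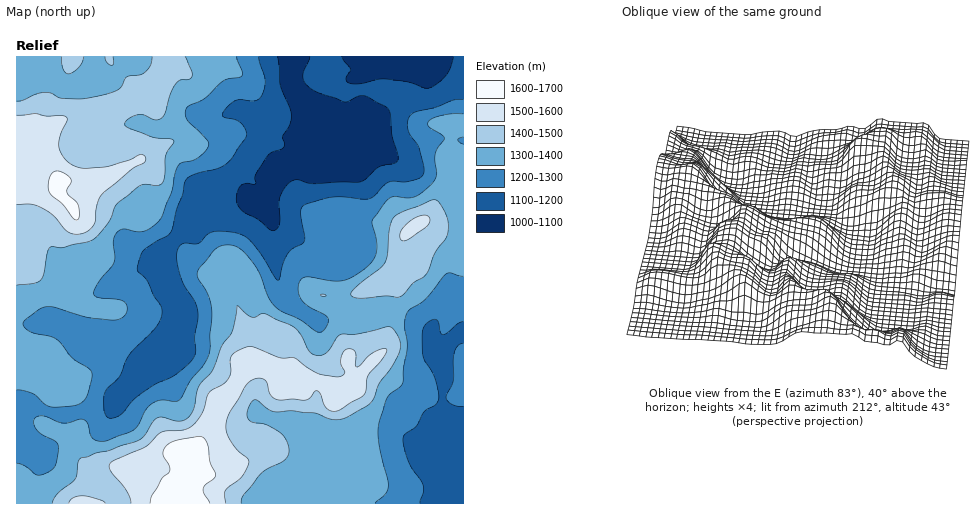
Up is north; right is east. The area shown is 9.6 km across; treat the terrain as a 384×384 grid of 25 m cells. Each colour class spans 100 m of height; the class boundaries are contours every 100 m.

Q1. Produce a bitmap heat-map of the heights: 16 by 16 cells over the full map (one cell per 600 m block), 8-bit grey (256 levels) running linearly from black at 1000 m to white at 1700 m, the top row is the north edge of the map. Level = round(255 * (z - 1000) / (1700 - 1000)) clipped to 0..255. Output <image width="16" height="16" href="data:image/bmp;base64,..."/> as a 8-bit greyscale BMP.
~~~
<image width="16" height="16" href="data:image/bmp;base64,Qk02BQAAAAAAADYEAAAoAAAAEAAAABAAAAABAAgAAAAAAAABAAATCwAAEwsAAAABAAAAAAAAAAAAAAEBAQACAgIAAwMDAAQEBAAFBQUABgYGAAcHBwAICAgACQkJAAoKCgALCwsADAwMAA0NDQAODg4ADw8PABAQEAAREREAEhISABMTEwAUFBQAFRUVABYWFgAXFxcAGBgYABkZGQAaGhoAGxsbABwcHAAdHR0AHh4eAB8fHwAgICAAISEhACIiIgAjIyMAJCQkACUlJQAmJiYAJycnACgoKAApKSkAKioqACsrKwAsLCwALS0tAC4uLgAvLy8AMDAwADExMQAyMjIAMzMzADQ0NAA1NTUANjY2ADc3NwA4ODgAOTk5ADo6OgA7OzsAPDw8AD09PQA+Pj4APz8/AEBAQABBQUEAQkJCAENDQwBEREQARUVFAEZGRgBHR0cASEhIAElJSQBKSkoAS0tLAExMTABNTU0ATk5OAE9PTwBQUFAAUVFRAFJSUgBTU1MAVFRUAFVVVQBWVlYAV1dXAFhYWABZWVkAWlpaAFtbWwBcXFwAXV1dAF5eXgBfX18AYGBgAGFhYQBiYmIAY2NjAGRkZABlZWUAZmZmAGdnZwBoaGgAaWlpAGpqagBra2sAbGxsAG1tbQBubm4Ab29vAHBwcABxcXEAcnJyAHNzcwB0dHQAdXV1AHZ2dgB3d3cAeHh4AHl5eQB6enoAe3t7AHx8fAB9fX0Afn5+AH9/fwCAgIAAgYGBAIKCggCDg4MAhISEAIWFhQCGhoYAh4eHAIiIiACJiYkAioqKAIuLiwCMjIwAjY2NAI6OjgCPj48AkJCQAJGRkQCSkpIAk5OTAJSUlACVlZUAlpaWAJeXlwCYmJgAmZmZAJqamgCbm5sAnJycAJ2dnQCenp4An5+fAKCgoAChoaEAoqKiAKOjowCkpKQApaWlAKampgCnp6cAqKioAKmpqQCqqqoAq6urAKysrACtra0Arq6uAK+vrwCwsLAAsbGxALKysgCzs7MAtLS0ALW1tQC2trYAt7e3ALi4uAC5ubkAurq6ALu7uwC8vLwAvb29AL6+vgC/v78AwMDAAMHBwQDCwsIAw8PDAMTExADFxcUAxsbGAMfHxwDIyMgAycnJAMrKygDLy8sAzMzMAM3NzQDOzs4Az8/PANDQ0ADR0dEA0tLSANPT0wDU1NQA1dXVANbW1gDX19cA2NjYANnZ2QDa2toA29vbANzc3ADd3d0A3t7eAN/f3wDg4OAA4eHhAOLi4gDj4+MA5OTkAOXl5QDm5uYA5+fnAOjo6ADp6ekA6urqAOvr6wDs7OwA7e3tAO7u7gDv7+8A8PDwAPHx8QDy8vIA8/PzAPT09AD19fUA9vb2APf39wD4+PgA+fn5APr6+gD7+/sA/Pz8AP39/QD+/v4A////AHWMq7DN5uO7jXNvcHxgSUZtc5SwyN/qy6qOc3GCWUhGbHF0aI6+0bqbj3N2e1JIRmxuZUdfd6G9lqKjtZRiTUh1d3BORE18tLzGvLqzfVNJfHJlXUZCVJ24rpWjsJpOSW5laWtYRFCGmItufIODUUmHeHNmVkRah4BZe4WTlnlWmYF8Z0hFZoRqS11acaKVeaKgoHNeSEZYPzNOWmGfqo6uycuUh101LSMrTF1fg5+OxtvLtpt3PjEkIScpLUhbhMW9oqevjG9RMyAdHB0lTXbDuqKckYdpUzoqHR0cLFx2mJeWmpyQc1dKKxwkIy80RJCRkZCTmIl1VyInKSIiICY="/>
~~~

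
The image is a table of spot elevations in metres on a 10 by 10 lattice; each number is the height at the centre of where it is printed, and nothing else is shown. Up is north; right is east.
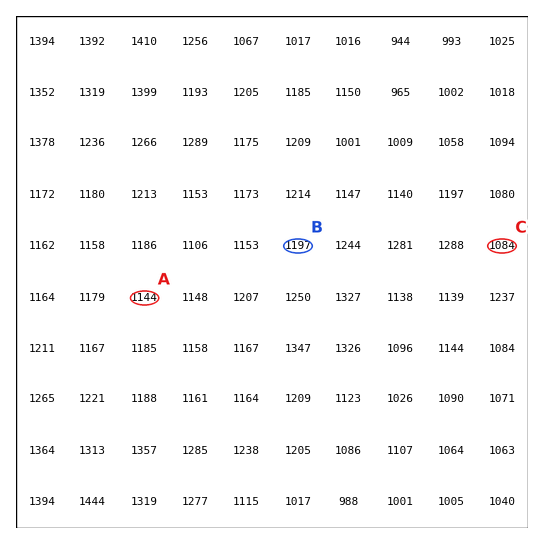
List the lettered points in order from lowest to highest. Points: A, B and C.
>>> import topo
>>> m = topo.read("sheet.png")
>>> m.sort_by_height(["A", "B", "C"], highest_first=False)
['C', 'A', 'B']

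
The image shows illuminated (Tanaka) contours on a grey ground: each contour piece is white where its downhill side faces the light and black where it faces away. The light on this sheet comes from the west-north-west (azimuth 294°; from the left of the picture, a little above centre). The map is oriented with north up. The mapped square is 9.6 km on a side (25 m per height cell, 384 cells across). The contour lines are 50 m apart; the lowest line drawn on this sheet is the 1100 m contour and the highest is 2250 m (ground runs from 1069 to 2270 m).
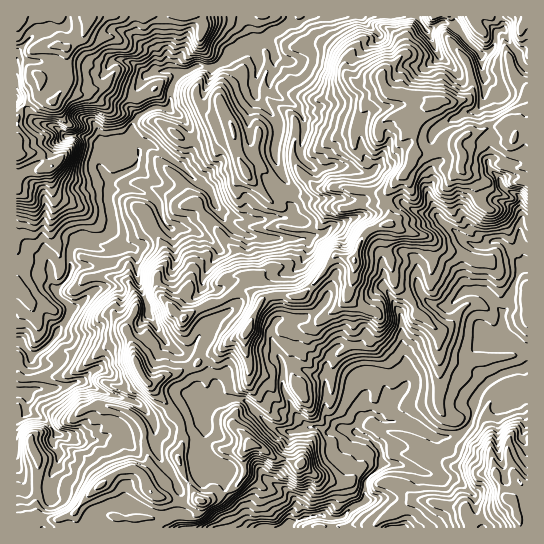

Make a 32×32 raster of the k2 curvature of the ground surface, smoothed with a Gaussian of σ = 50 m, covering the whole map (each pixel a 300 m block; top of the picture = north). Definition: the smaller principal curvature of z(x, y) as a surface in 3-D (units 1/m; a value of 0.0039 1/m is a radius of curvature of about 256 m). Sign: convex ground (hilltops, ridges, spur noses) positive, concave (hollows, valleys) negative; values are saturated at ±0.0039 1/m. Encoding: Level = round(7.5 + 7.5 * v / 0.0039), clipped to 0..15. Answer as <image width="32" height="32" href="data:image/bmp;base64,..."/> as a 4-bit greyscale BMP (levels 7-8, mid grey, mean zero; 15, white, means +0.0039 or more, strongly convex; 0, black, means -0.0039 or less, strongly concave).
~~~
<image width="32" height="32" href="data:image/bmp;base64,Qk12AgAAAAAAAHYAAAAoAAAAIAAAACAAAAABAAQAAAAAAAACAAATCwAAEwsAABAAAAAAAAAAAAAAABEREQAiIiIAMzMzAERERABVVVUAZmZmAHd3dwCIiIgAmZmZAKqqqgC7u7sAzMzMAN3d3QDu7u4A////AIVVV3dmMiZCMQAIhjVWZFZlNFRURTl1SIJ0QCVndjaGVWR4RXU0VkYkVnGHZkQTVTYmVmdiZGRgSWVlBURUhkUoFmZCRWVVRVd0dzV4ZFckNgA0ZUVlU4dDZGQmdjJXMRInVlYlZVhgMgNDZESHFUM2aHdgFmVFBFGEZVZ3hjZEIhMwBINXU1UXg1Z2ZndVdoZkAydHVVSGFkRWZ1Z2dUVDVXJpNkZidSZkZVZWhmh2EyRmRGBUVWNXZUZ1NnZWVFgFVIIUc0WTZnZUZSaHVkh2gGhHCGVCVSMlZpI3NVc3dwYEIzYyRjdocYRAYWNCRnYihFBycXV0NGNXJVSFZoN2UUVRc1Ynd3NGODZVdXiEZXJVQzNnFVVFKDYzJWUzNVRUQ1diMmIjNDA4V3ZRRENidnRYY2YyMzNGMCdTBVlxgndzZhaJCFdlMiRjIlRkMGJUVVVVUEd1Q2h2V3FXZwVFlUVjdhZHdgcREhN0SHBWhUg2hEFlZlUjdnVDZlZjZoYAI0NYZHc4FFh0knVXdXdAIwVwdQd4NiVGdWeGMEaHKKRmRAB1hlNCdVZDV4dCRSdnZ3KQdHZFZmZ2dmd0UlY3Z1ODAQAFdFZWhZVCcGFjFFZDBVVFQlQlVYN1hwYwcDV2dnNVKVVCWHV4BHNEBAV1VYRGZ2VlZyJDIQEwAIQG"/>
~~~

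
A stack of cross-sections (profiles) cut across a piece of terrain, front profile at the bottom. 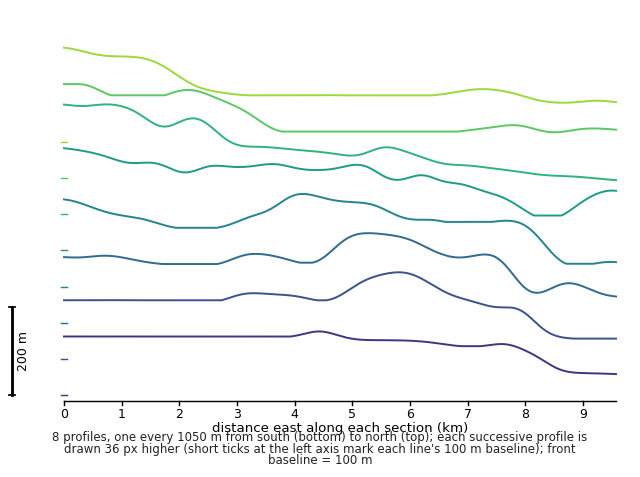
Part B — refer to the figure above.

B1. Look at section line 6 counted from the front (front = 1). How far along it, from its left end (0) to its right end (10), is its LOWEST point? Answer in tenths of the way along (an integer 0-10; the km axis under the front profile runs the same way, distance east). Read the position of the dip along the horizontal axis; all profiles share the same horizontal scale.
10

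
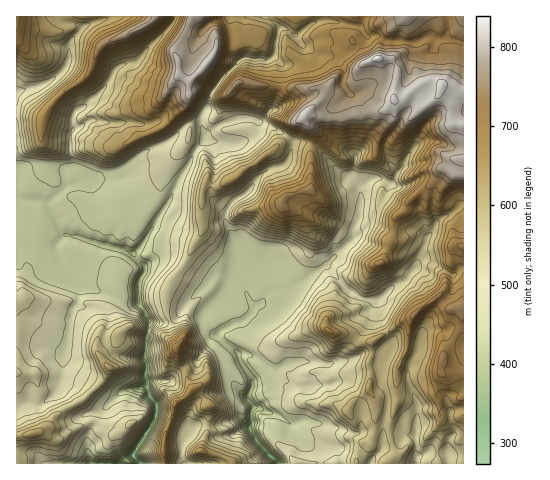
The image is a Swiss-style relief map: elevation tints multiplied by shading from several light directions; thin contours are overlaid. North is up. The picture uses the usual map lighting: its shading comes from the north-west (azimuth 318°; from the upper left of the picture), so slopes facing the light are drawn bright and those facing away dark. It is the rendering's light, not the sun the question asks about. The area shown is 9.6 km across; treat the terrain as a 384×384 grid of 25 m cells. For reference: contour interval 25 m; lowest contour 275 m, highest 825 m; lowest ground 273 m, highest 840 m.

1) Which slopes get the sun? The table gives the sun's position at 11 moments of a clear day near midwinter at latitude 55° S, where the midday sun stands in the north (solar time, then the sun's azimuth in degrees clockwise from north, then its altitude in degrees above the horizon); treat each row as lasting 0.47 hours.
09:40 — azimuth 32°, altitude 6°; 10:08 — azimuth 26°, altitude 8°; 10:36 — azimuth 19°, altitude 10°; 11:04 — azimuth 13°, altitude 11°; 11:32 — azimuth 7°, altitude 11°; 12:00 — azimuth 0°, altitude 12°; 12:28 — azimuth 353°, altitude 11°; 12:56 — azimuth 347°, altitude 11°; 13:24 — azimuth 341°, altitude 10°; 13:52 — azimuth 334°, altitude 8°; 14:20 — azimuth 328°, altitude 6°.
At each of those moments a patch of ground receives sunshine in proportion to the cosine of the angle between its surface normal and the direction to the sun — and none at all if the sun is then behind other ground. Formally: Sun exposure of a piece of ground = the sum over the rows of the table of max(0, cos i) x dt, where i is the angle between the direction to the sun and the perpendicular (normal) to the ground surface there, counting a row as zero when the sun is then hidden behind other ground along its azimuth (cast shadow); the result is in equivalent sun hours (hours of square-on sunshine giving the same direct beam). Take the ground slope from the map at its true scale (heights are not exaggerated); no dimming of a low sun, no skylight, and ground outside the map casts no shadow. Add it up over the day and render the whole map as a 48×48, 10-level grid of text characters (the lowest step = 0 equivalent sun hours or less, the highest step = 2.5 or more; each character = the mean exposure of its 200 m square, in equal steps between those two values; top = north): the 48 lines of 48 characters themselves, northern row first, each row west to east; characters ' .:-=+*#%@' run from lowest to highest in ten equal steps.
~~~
:-==-:  .=*#%#: .*-..+++**#: .. :-.  :=::...:-::
:::-=-.+#%@@+.  -#-:+#+--==-- .+==+*+: .     .::
:-:   :+##-    .#=:====---::=*-:--:-==+:   :---:
 :==-.:==      -+=-==-:.  ..-=*=:--:-#@@@#+=--==
  ::::-=.     :-:=-=+.:    -::====-+@@+====++===
     -*=.    :=---=+.  =@@@#*===+*%+=  .-=+*##*+
    -%%:   .-==+=:=.  :@%@%###%%@@+=::::--+**#**
   =@#.   .-+===:.::  *: :--=++*+-=:.:--==+----+
-+#@+    :=====- ::  .:        :=:-=-=-===:--:::
=#%+    :==---:              =##---=+===:.:-. ::
-=+:.  ..::...             .#%+-===--:....-  .--
:--:.. :==---::-            .: .         .   ---
:::::.=+++++++:            .                  ..
::.:-::-===-.            :++.         .     ::.:
.   .:.....        .:.:=+##:         .:    -=+*+
                   .+=*%@*.  .:-.    .    .---:-
:.   ..         . :=*###-  .-=++=.       :*--:--
:.  .:..      .:.:-+=+=:  -##%#++-       : -:   
::::.::::. ..:::.--=:.   :+%@%+=**-:. .:=+#=..  
::::-::::--::::::---:   =#*++:. :*=:.:-=*#-     
--=-:-::------:.-----. +#+:::-:.  :::--+%=.    .
----:---------.--=-:::..       :: .::--=-     -=
-----:::-::--:.=-=-::-:         .:.:--+=.    :+=
------:...:::.=--==:...           .:-++*=-:.:=+*
-----==+=:   :=---=. ...           :+*=-:..:--==
--------=+**--::-=:...:::.        :-#%%+:. .::. 
-----------=*::=++...:::::.      .=====:. .:-:. 
+-----------::+**-..:::::::.....-=-=-.   .-=-+:-
##+=--------:-*+-:::--:::::::::-=++      :=****+
=*##*+===-----=-:..--:--:------+#*+-    :+%#@+=+
-:---==++*+--:::::--::---:----=****++. .-*%%=.++
::::::====+##= :--=:---------=*+*#*+--==*%*. .::
-------=*##@@*..-##---::---==++++=-=++++*-.  :..
-::----=*+*=.:+@%@@+-.-====+*+-..=**++##.   .:::
--:::--===-::..:@#=#==:-====-:     .-*+. :..-+=:
----:---==:....-=:.-*== .:-:.          .--::-+=-
===----::*+-: .-  .-@+==::.:....     -::=-:=+=--
=++====-.:+=-::-  =+++-=::-::-==:..:----=:-==--=
::----=--     .   =**+-:= :----::--:-==-::--::::
:.:----=-    ..=--*+.--:.:----::--=====-::.:.  .
.::-=+#+   :==. *@: -==- ::--=+**#**+.=-:-: :. -
:--+%#-  .:==*-.+: .=**-+  :-::-=-++::::-....:  
=+#%+. .-=+***.--     :-.-+: .    .::::::..::::-
#%%*=-==-+++=  *=    .:+.:-+=:::.   .:::.::::.. 
%*=::=. :--:  -#:..-=:.-%::--=----:..-:::::=:  .
    :....:.   ++-:=%**###= :==--::..==::-==:  .:
.    .:..    :+---+**%%%%@: :+==---=-..==-. ::..
:.              ..    -+=*@. -++=====.:+:..-==--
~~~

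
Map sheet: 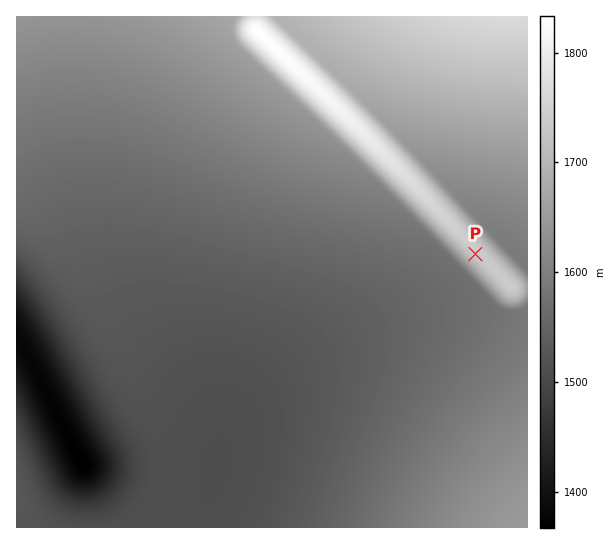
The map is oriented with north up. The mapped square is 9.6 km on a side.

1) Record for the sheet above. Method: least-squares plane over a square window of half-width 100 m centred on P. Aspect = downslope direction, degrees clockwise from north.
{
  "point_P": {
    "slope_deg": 7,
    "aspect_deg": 223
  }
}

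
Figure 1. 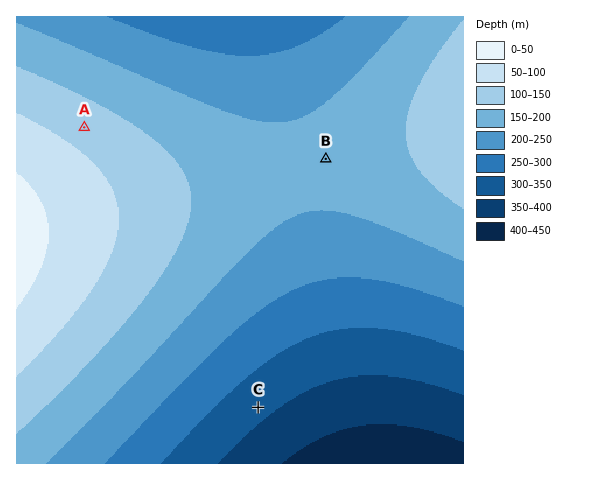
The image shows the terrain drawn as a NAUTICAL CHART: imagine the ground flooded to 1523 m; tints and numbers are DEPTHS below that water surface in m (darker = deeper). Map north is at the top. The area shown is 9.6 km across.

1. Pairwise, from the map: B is lower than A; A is higher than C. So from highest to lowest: A B C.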